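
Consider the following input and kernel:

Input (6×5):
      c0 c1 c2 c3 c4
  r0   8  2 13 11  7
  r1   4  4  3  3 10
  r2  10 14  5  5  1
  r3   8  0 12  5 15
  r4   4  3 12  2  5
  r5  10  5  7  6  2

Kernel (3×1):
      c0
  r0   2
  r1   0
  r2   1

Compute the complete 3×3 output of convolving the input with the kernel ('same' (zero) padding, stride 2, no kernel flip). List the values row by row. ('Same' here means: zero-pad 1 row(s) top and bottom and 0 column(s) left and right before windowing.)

Output[0,0]: The receptive field on the zero-padded input at this output position is [0 / 8 / 4]. Elementwise product with the kernel and sum: 0·2 + 4·1.
Output[0,1]: The receptive field on the zero-padded input at this output position is [0 / 13 / 3]. Elementwise product with the kernel and sum: 0·2 + 3·1.

4 3 10
16 18 35
26 31 32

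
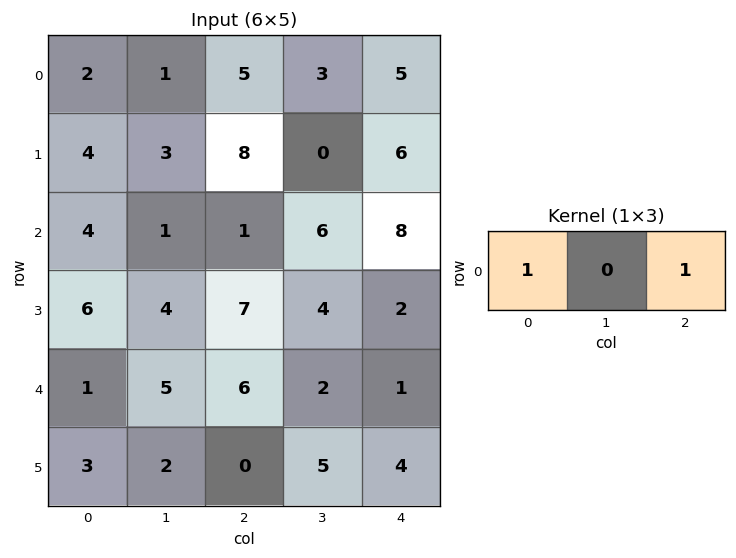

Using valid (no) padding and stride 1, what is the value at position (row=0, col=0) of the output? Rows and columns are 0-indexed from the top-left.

7

The receptive field on the input at this output position is [2 1 5]. Elementwise product with the kernel and sum: 2·1 + 5·1.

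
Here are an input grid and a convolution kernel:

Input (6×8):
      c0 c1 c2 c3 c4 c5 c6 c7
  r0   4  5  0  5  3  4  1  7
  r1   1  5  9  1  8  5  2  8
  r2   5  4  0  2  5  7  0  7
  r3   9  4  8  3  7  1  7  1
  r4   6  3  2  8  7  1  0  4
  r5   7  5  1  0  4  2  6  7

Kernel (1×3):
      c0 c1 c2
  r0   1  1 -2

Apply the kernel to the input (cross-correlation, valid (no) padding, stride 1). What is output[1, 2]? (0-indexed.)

The receptive field on the input at this output position is [9 1 8]. Elementwise product with the kernel and sum: 9·1 + 1·1 + 8·-2.

-6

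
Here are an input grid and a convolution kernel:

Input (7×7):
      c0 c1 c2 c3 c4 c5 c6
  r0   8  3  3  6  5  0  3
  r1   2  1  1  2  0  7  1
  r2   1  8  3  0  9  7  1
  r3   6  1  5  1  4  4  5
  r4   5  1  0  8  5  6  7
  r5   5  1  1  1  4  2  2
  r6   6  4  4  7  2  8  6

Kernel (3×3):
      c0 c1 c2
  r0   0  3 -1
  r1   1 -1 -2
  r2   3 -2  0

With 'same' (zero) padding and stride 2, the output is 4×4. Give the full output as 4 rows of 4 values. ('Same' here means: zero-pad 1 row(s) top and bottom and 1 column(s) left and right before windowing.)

Output[0,0]: The receptive field on the zero-padded input at this output position is [0 0 0 / 0 8 3 / 0 2 1]. Elementwise product with the kernel and sum: 0·3 + 0·-1 + 0·1 + 8·-1 + 3·-2 + 0·3 + 2·-2.
Output[0,1]: The receptive field on the zero-padded input at this output position is [0 0 0 / 3 3 6 / 1 1 2]. Elementwise product with the kernel and sum: 0·3 + 0·-1 + 3·1 + 3·-1 + 6·-2 + 1·3 + 1·-2.

-18 -11 7 16
-24 -1 -35 11
0 0 -6 16
0 -12 -1 8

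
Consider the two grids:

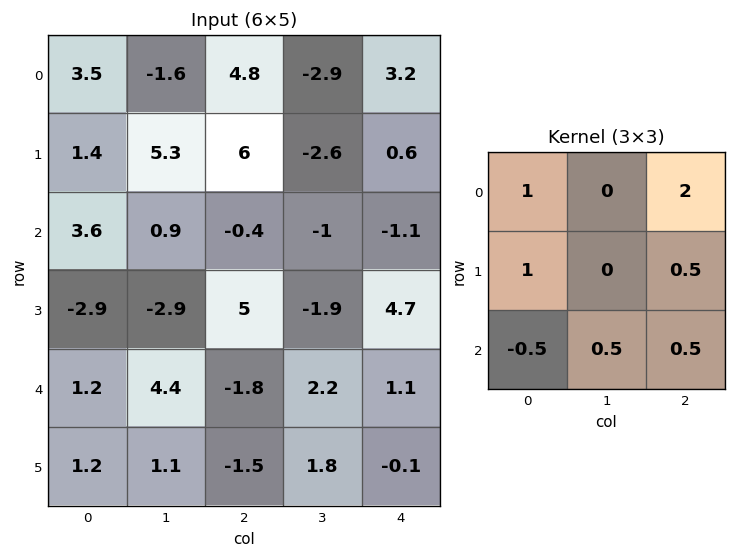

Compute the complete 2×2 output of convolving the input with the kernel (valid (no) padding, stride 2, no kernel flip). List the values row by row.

Output[0,0]: The receptive field on the input at this output position is [3.5 -1.6 4.8 / 1.4 5.3 6 / 3.6 0.9 -0.4]. Elementwise product with the kernel and sum: 3.5·1 + 4.8·2 + 1.4·1 + 6·0.5 + 3.6·-0.5 + 0.9·0.5 + -0.4·0.5.

15.95 16.65
3.1 7.3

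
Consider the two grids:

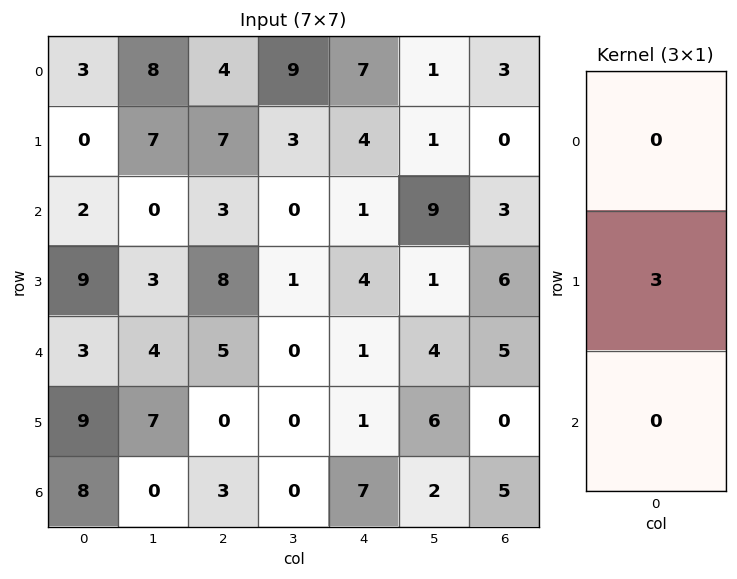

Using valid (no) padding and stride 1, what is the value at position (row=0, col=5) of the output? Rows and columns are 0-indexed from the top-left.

The receptive field on the input at this output position is [1 / 1 / 9]. Elementwise product with the kernel and sum: 1·3.

3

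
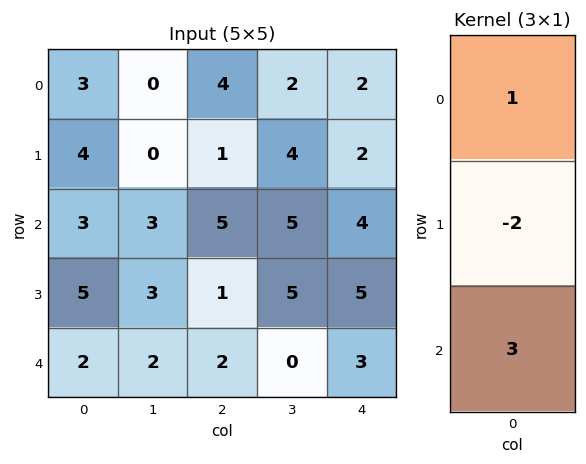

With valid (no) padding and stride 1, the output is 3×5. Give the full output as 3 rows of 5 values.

Output[0,0]: The receptive field on the input at this output position is [3 / 4 / 3]. Elementwise product with the kernel and sum: 3·1 + 4·-2 + 3·3.

4 9 17 9 10
13 3 -6 9 9
-1 3 9 -5 3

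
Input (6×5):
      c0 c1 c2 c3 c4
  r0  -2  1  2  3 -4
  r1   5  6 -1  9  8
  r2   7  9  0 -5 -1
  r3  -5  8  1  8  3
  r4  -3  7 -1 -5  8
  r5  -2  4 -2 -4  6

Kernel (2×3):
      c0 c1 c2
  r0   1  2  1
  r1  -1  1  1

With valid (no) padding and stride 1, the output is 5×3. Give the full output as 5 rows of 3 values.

2 10 22
18 -1 19
39 5 -1
21 5 24
14 -10 1

Output[0,0]: The receptive field on the input at this output position is [-2 1 2 / 5 6 -1]. Elementwise product with the kernel and sum: -2·1 + 1·2 + 2·1 + 5·-1 + 6·1 + -1·1.
Output[0,1]: The receptive field on the input at this output position is [1 2 3 / 6 -1 9]. Elementwise product with the kernel and sum: 1·1 + 2·2 + 3·1 + 6·-1 + -1·1 + 9·1.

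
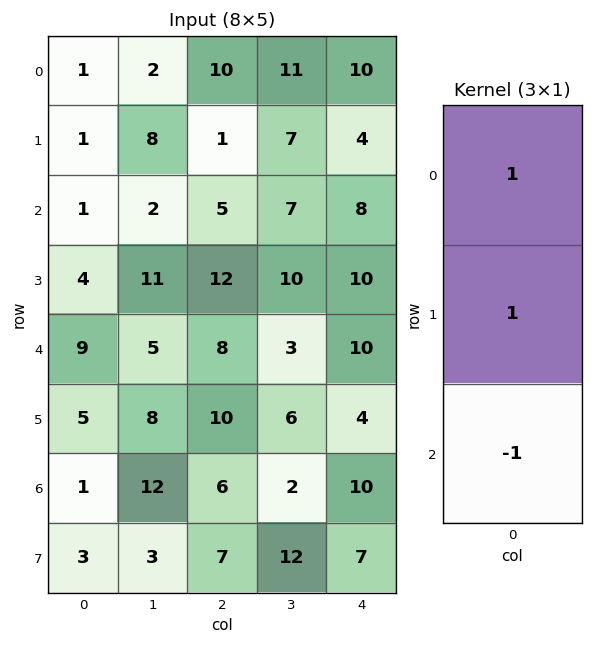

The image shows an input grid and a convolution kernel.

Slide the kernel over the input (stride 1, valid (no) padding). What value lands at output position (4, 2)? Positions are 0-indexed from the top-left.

The receptive field on the input at this output position is [8 / 10 / 6]. Elementwise product with the kernel and sum: 8·1 + 10·1 + 6·-1.

12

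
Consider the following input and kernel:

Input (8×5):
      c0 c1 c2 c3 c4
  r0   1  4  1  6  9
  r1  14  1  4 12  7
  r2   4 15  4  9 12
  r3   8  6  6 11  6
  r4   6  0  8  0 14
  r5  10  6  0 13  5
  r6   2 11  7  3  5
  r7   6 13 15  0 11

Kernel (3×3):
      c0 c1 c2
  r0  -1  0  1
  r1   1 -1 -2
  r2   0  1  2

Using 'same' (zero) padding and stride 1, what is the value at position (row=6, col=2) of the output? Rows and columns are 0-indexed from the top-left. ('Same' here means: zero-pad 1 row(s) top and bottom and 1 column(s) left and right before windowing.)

The receptive field on the zero-padded input at this output position is [6 0 13 / 11 7 3 / 13 15 0]. Elementwise product with the kernel and sum: 6·-1 + 13·1 + 11·1 + 7·-1 + 3·-2 + 15·1 + 0·2.

20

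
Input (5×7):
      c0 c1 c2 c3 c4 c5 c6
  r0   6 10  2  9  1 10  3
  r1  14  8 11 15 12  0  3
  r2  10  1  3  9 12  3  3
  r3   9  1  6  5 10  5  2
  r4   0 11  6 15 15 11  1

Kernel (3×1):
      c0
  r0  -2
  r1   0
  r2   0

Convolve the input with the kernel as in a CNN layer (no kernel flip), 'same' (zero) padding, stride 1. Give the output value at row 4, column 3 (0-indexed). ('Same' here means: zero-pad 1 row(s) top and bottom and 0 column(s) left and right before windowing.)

-10

The receptive field on the zero-padded input at this output position is [5 / 15 / 0]. Elementwise product with the kernel and sum: 5·-2.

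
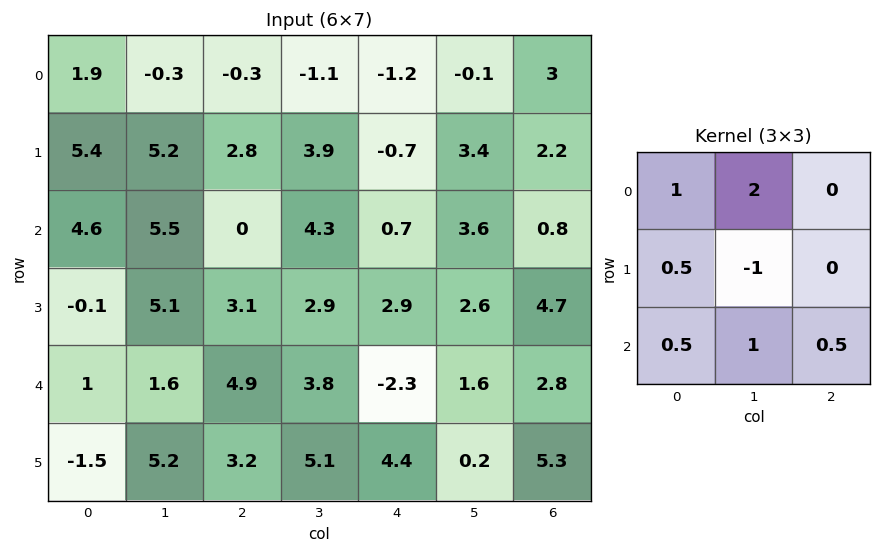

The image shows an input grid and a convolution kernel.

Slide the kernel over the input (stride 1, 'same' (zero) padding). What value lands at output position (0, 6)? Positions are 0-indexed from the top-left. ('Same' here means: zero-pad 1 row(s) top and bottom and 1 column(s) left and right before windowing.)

The receptive field on the zero-padded input at this output position is [0 0 0 / -0.1 3 0 / 3.4 2.2 0]. Elementwise product with the kernel and sum: 0·1 + 0·2 + -0.1·0.5 + 3·-1 + 3.4·0.5 + 2.2·1 + 0·0.5.

0.85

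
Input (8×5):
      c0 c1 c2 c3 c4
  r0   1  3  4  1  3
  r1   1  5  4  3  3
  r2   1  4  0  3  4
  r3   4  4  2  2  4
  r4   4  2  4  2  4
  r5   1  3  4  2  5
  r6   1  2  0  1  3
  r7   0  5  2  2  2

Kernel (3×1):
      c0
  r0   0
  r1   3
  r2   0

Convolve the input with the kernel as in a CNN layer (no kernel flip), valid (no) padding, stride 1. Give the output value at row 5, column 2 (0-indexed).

The receptive field on the input at this output position is [4 / 0 / 2]. Elementwise product with the kernel and sum: 0·3.

0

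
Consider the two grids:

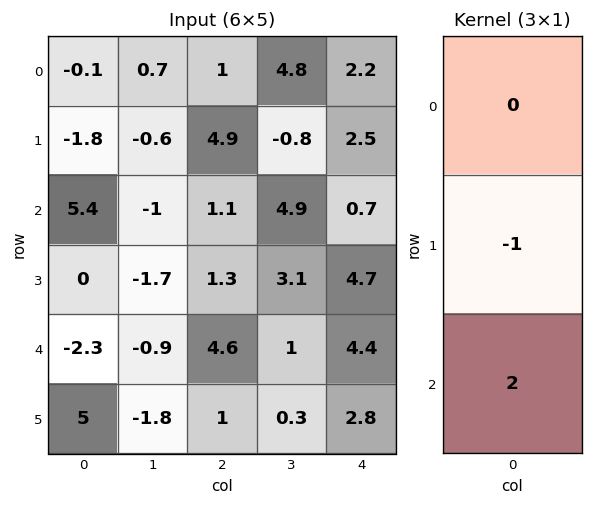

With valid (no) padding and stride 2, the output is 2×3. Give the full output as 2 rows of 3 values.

12.6 -2.7 -1.1
-4.6 7.9 4.1

Output[0,0]: The receptive field on the input at this output position is [-0.1 / -1.8 / 5.4]. Elementwise product with the kernel and sum: -1.8·-1 + 5.4·2.
Output[0,1]: The receptive field on the input at this output position is [1 / 4.9 / 1.1]. Elementwise product with the kernel and sum: 4.9·-1 + 1.1·2.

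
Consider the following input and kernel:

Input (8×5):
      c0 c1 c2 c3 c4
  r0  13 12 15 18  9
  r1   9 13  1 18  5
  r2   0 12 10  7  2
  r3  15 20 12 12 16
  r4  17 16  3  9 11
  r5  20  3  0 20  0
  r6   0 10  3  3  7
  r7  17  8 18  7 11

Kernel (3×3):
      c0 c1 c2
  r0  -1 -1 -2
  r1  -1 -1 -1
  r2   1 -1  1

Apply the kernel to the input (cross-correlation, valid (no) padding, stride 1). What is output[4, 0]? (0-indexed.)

The receptive field on the input at this output position is [17 16 3 / 20 3 0 / 0 10 3]. Elementwise product with the kernel and sum: 17·-1 + 16·-1 + 3·-2 + 20·-1 + 3·-1 + 0·-1 + 0·1 + 10·-1 + 3·1.

-69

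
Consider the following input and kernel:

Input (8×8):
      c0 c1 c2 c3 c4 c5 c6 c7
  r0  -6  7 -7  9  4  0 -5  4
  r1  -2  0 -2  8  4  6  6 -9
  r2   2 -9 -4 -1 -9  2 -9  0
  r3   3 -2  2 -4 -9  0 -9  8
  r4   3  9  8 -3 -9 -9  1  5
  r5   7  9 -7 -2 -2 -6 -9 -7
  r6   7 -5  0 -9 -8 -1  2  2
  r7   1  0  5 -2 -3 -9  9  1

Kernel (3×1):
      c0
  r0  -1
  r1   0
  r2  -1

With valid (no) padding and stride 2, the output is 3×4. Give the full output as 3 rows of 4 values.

Output[0,0]: The receptive field on the input at this output position is [-6 / -2 / 2]. Elementwise product with the kernel and sum: -6·-1 + 2·-1.
Output[0,1]: The receptive field on the input at this output position is [-7 / -2 / -4]. Elementwise product with the kernel and sum: -7·-1 + -4·-1.

4 11 5 14
-5 -4 18 8
-10 -8 17 -3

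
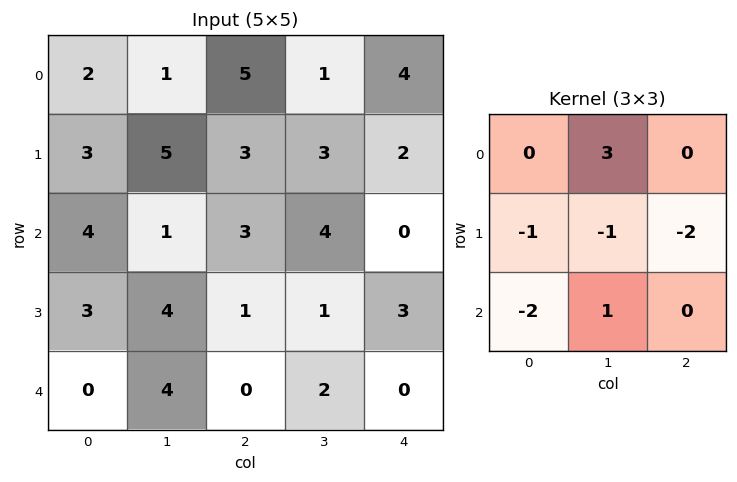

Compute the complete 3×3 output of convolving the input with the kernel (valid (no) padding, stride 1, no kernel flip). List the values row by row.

Output[0,0]: The receptive field on the input at this output position is [2 1 5 / 3 5 3 / 4 1 3]. Elementwise product with the kernel and sum: 1·3 + 3·-1 + 5·-1 + 3·-2 + 4·-2 + 1·1.

-18 2 -9
2 -10 1
-2 -6 6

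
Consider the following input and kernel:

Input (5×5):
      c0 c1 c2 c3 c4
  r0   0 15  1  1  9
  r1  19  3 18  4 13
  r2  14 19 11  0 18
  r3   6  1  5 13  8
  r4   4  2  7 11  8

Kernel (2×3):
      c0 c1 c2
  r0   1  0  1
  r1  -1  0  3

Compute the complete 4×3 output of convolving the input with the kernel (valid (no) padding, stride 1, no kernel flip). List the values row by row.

Output[0,0]: The receptive field on the input at this output position is [0 15 1 / 19 3 18]. Elementwise product with the kernel and sum: 0·1 + 1·1 + 19·-1 + 18·3.

36 25 31
56 -12 74
34 57 48
28 45 30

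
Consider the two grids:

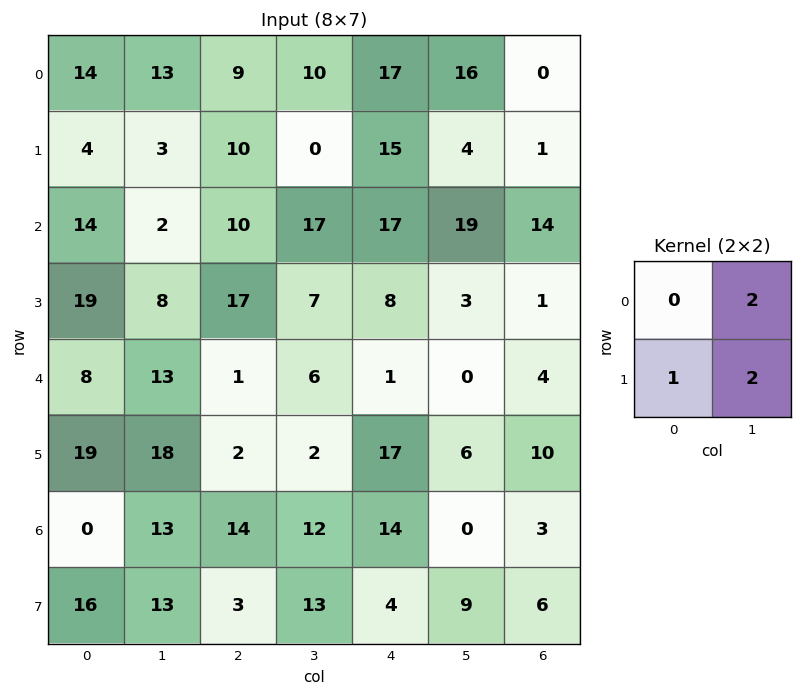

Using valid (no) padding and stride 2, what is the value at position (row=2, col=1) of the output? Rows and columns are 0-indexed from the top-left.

18

The receptive field on the input at this output position is [1 6 / 2 2]. Elementwise product with the kernel and sum: 6·2 + 2·1 + 2·2.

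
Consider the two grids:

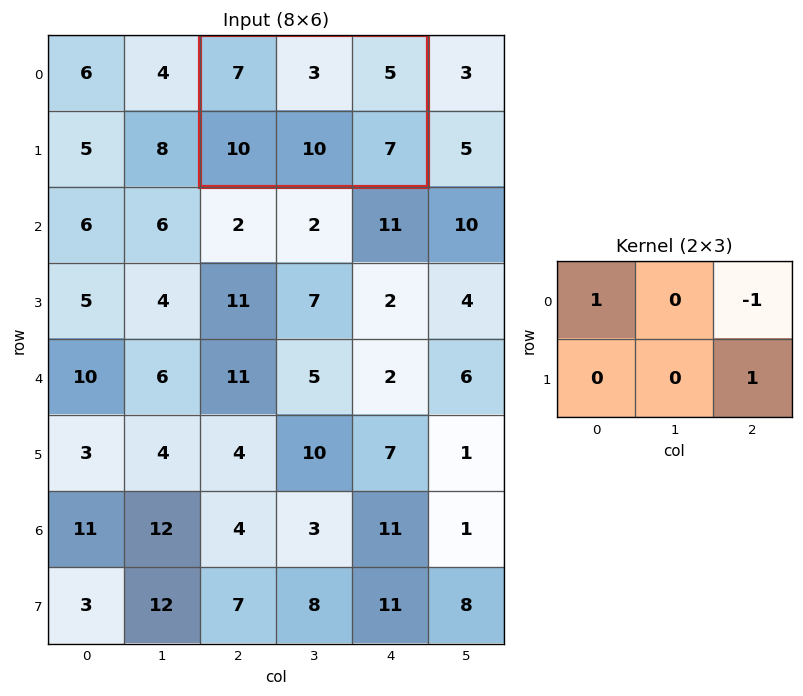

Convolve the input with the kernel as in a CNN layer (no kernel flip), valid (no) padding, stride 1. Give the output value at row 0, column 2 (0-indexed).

9

The receptive field on the input at this output position is [7 3 5 / 10 10 7]. Elementwise product with the kernel and sum: 7·1 + 5·-1 + 7·1.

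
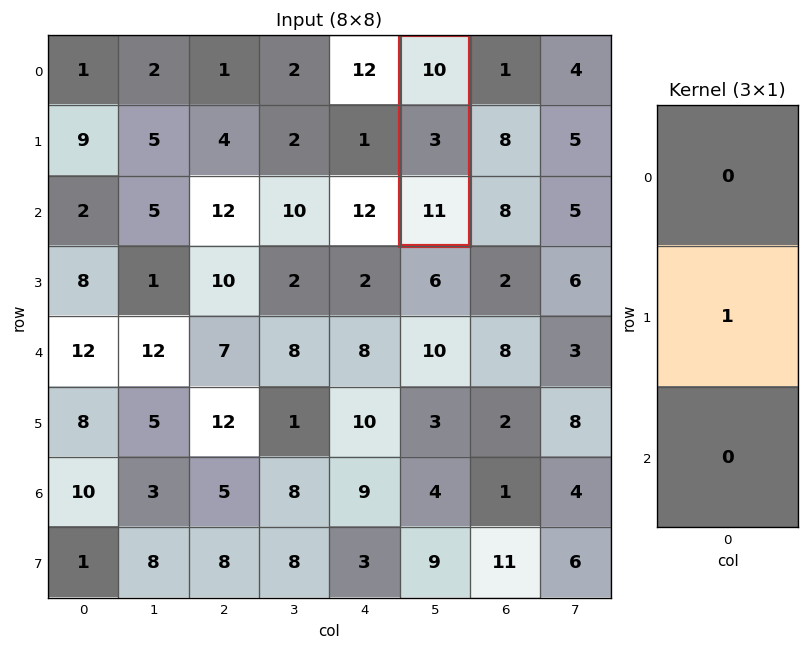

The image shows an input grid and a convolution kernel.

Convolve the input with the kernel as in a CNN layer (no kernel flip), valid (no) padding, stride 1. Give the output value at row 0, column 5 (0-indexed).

The receptive field on the input at this output position is [10 / 3 / 11]. Elementwise product with the kernel and sum: 3·1.

3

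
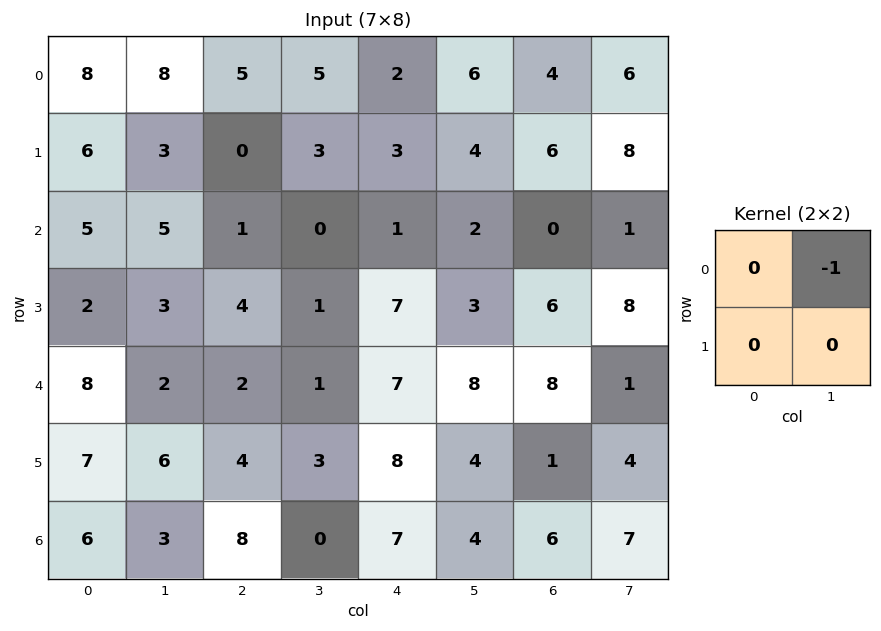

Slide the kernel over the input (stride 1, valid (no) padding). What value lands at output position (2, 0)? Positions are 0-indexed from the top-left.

-5

The receptive field on the input at this output position is [5 5 / 2 3]. Elementwise product with the kernel and sum: 5·-1.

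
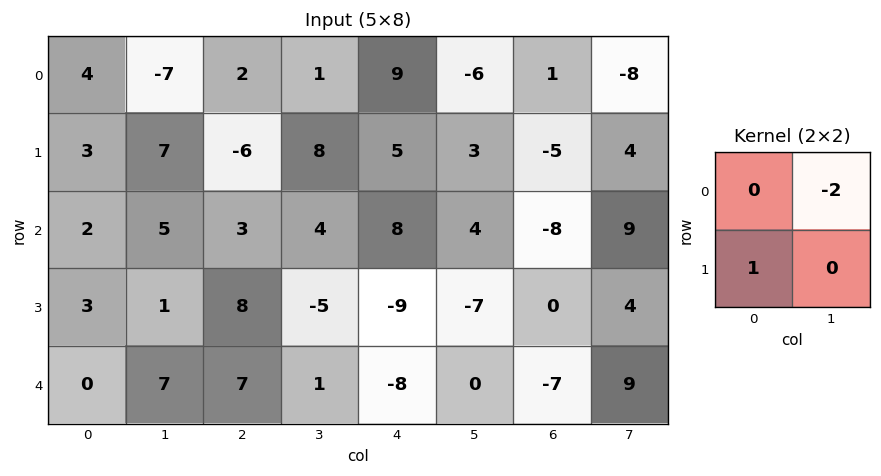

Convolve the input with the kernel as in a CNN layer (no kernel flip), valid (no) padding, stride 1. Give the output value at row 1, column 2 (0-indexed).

-13

The receptive field on the input at this output position is [-6 8 / 3 4]. Elementwise product with the kernel and sum: 8·-2 + 3·1.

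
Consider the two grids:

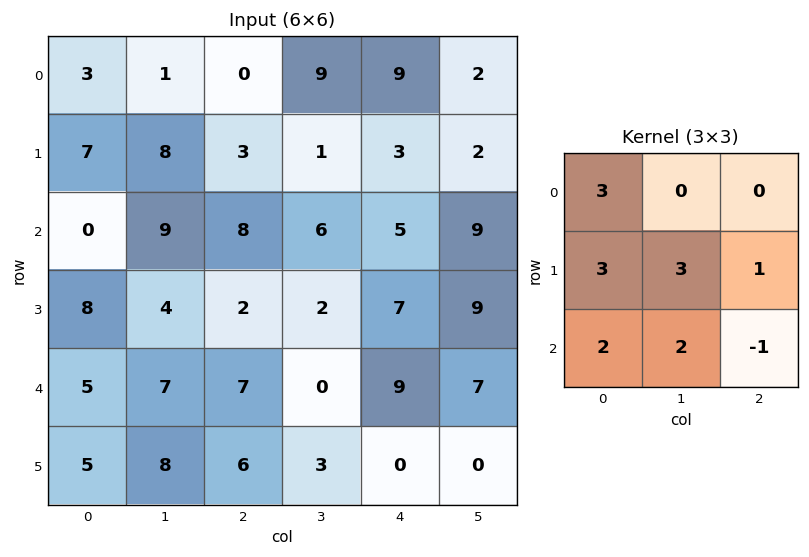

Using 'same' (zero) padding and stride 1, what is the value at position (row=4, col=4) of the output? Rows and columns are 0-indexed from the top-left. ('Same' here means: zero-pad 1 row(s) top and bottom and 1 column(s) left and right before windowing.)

46

The receptive field on the zero-padded input at this output position is [2 7 9 / 0 9 7 / 3 0 0]. Elementwise product with the kernel and sum: 2·3 + 0·3 + 9·3 + 7·1 + 3·2 + 0·2 + 0·-1.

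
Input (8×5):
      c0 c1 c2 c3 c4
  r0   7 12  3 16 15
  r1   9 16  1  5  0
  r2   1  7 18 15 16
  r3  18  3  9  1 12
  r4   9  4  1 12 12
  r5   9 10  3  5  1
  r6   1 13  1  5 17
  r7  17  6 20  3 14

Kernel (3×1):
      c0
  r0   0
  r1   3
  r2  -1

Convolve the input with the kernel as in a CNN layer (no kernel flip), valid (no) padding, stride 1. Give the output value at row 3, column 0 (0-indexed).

The receptive field on the input at this output position is [18 / 9 / 9]. Elementwise product with the kernel and sum: 9·3 + 9·-1.

18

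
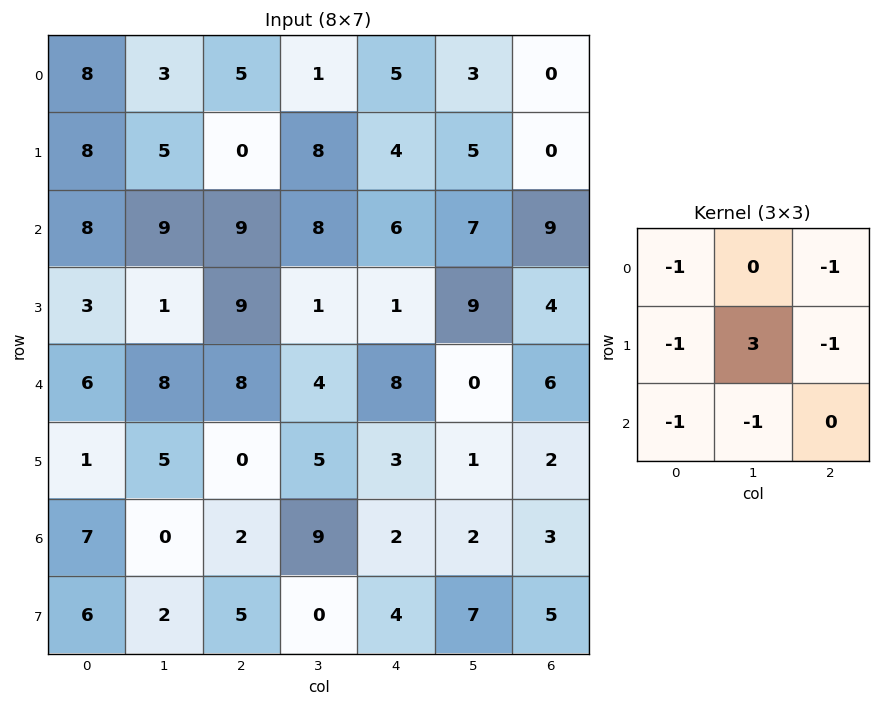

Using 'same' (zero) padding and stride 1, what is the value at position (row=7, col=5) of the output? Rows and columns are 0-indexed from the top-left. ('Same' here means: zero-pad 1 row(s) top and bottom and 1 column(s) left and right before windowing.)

7

The receptive field on the zero-padded input at this output position is [2 2 3 / 4 7 5 / 0 0 0]. Elementwise product with the kernel and sum: 2·-1 + 3·-1 + 4·-1 + 7·3 + 5·-1 + 0·-1 + 0·-1.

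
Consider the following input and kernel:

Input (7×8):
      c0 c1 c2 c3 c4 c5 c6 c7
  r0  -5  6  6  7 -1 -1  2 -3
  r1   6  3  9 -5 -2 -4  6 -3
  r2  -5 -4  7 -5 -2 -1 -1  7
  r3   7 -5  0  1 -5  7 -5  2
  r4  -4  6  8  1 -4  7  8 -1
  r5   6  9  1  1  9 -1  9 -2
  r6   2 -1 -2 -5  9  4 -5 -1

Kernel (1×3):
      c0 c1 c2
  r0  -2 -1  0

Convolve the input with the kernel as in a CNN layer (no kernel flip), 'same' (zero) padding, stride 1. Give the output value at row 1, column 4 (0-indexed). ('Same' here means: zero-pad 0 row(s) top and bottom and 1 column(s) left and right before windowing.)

12

The receptive field on the zero-padded input at this output position is [-5 -2 -4]. Elementwise product with the kernel and sum: -5·-2 + -2·-1.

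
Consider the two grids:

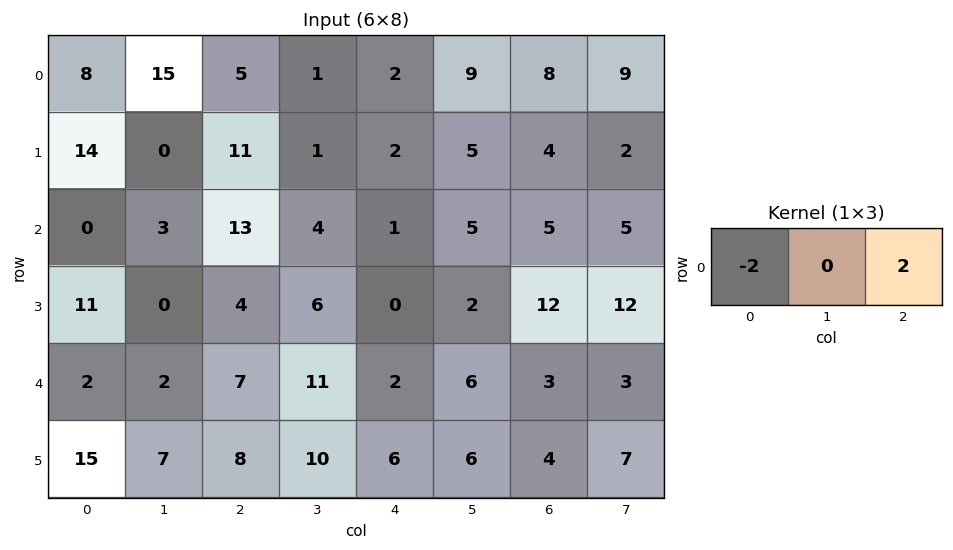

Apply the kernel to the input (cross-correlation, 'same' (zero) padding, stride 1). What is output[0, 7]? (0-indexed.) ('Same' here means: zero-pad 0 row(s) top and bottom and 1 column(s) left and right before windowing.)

The receptive field on the zero-padded input at this output position is [8 9 0]. Elementwise product with the kernel and sum: 8·-2 + 0·2.

-16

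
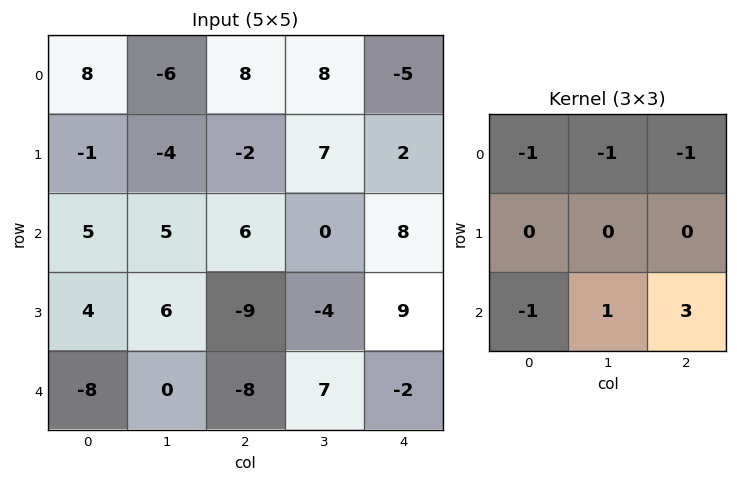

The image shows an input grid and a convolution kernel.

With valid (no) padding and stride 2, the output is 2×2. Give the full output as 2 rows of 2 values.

Output[0,0]: The receptive field on the input at this output position is [8 -6 8 / -1 -4 -2 / 5 5 6]. Elementwise product with the kernel and sum: 8·-1 + -6·-1 + 8·-1 + 5·-1 + 5·1 + 6·3.
Output[0,1]: The receptive field on the input at this output position is [8 8 -5 / -2 7 2 / 6 0 8]. Elementwise product with the kernel and sum: 8·-1 + 8·-1 + -5·-1 + 6·-1 + 0·1 + 8·3.

8 7
-32 -5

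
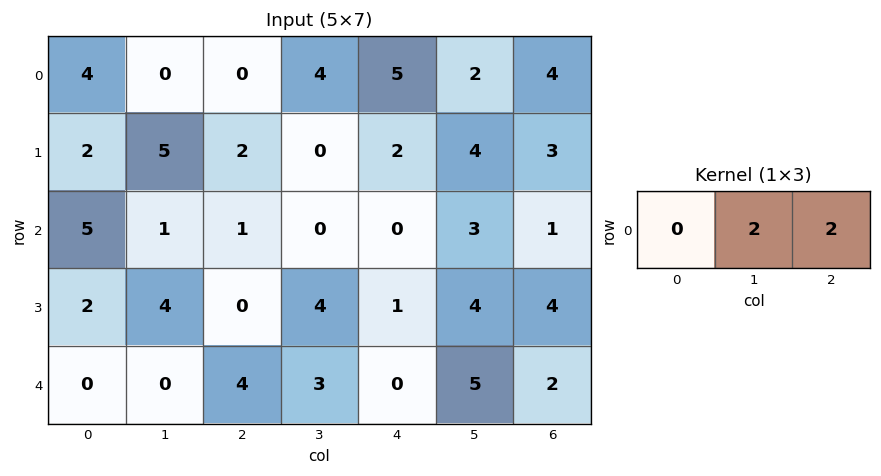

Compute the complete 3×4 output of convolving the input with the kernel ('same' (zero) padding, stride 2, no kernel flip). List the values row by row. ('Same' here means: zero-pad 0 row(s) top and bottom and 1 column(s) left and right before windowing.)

Output[0,0]: The receptive field on the zero-padded input at this output position is [0 4 0]. Elementwise product with the kernel and sum: 4·2 + 0·2.
Output[0,1]: The receptive field on the zero-padded input at this output position is [0 0 4]. Elementwise product with the kernel and sum: 0·2 + 4·2.

8 8 14 8
12 2 6 2
0 14 10 4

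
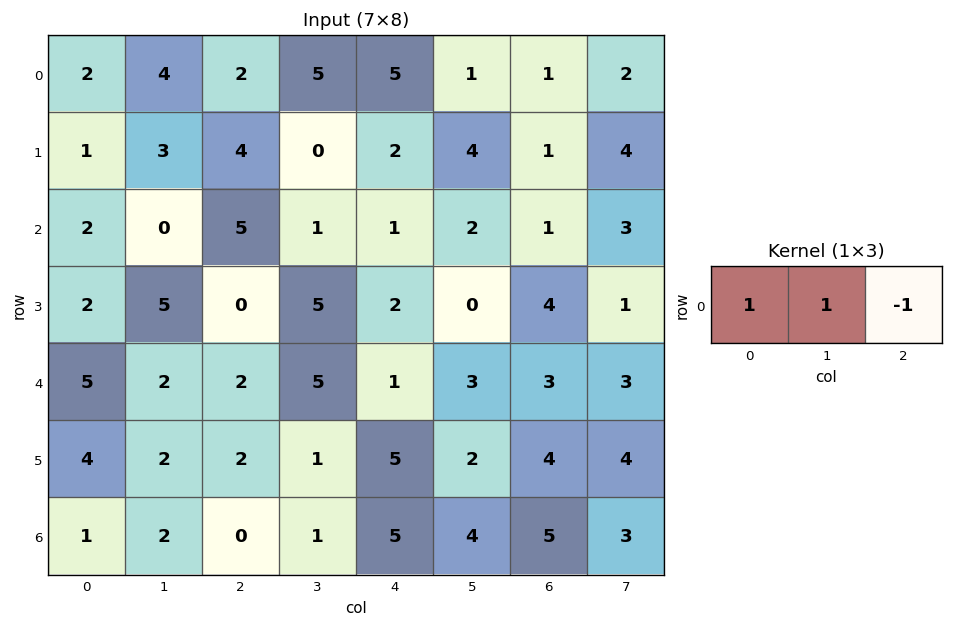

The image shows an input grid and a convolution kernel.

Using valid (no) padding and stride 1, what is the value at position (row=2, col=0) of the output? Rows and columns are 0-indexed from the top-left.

-3

The receptive field on the input at this output position is [2 0 5]. Elementwise product with the kernel and sum: 2·1 + 0·1 + 5·-1.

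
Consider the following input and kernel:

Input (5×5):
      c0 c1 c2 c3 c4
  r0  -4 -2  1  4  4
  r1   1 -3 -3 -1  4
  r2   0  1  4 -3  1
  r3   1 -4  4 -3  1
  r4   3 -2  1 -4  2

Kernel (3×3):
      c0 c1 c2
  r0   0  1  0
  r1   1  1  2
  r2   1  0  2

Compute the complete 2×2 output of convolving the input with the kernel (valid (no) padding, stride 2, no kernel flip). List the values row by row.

Output[0,0]: The receptive field on the input at this output position is [-4 -2 1 / 1 -3 -3 / 0 1 4]. Elementwise product with the kernel and sum: -2·1 + 1·1 + -3·1 + -3·2 + 0·1 + 4·2.

-2 14
11 5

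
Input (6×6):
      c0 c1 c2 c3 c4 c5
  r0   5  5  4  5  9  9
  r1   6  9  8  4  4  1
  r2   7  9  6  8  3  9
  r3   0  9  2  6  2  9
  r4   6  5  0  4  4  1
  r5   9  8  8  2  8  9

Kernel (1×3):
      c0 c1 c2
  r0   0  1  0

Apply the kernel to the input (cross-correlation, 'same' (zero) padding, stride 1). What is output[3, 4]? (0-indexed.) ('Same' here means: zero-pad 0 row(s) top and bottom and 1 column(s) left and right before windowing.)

The receptive field on the zero-padded input at this output position is [6 2 9]. Elementwise product with the kernel and sum: 2·1.

2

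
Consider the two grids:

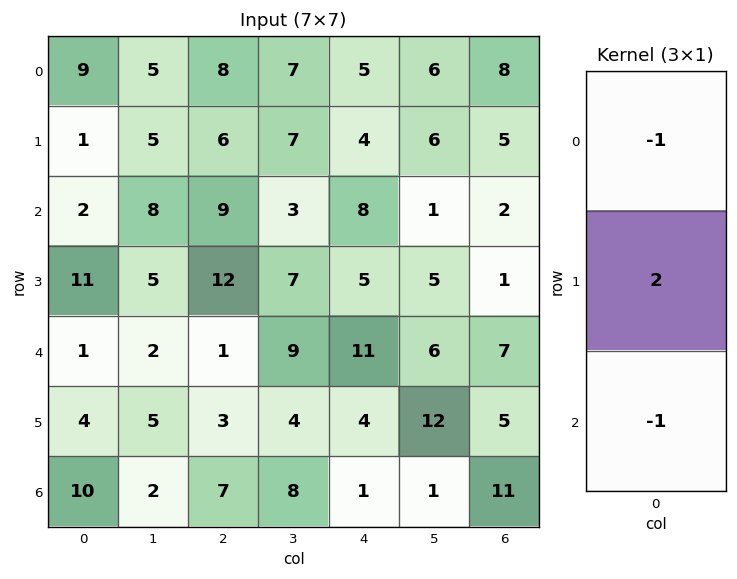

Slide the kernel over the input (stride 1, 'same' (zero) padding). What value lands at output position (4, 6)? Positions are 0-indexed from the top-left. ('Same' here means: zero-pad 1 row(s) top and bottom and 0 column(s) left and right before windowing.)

The receptive field on the zero-padded input at this output position is [1 / 7 / 5]. Elementwise product with the kernel and sum: 1·-1 + 7·2 + 5·-1.

8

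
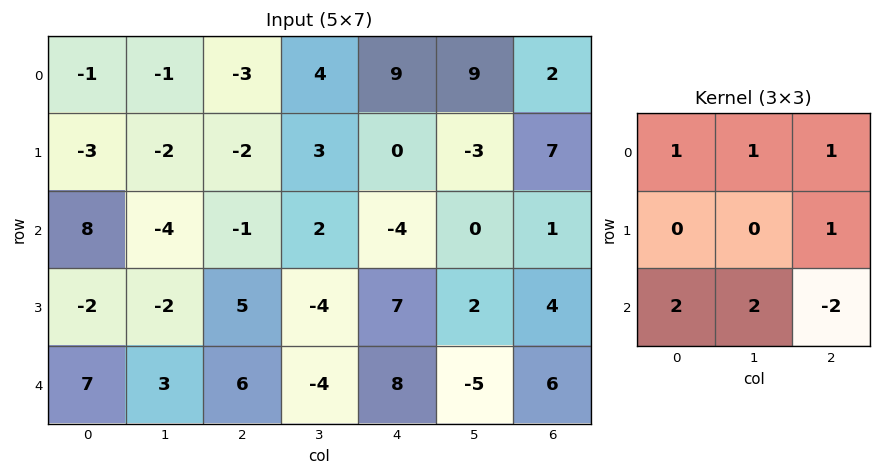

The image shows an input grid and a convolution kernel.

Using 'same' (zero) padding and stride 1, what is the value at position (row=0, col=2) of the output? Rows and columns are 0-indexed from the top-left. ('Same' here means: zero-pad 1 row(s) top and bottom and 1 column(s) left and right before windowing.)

-10

The receptive field on the zero-padded input at this output position is [0 0 0 / -1 -3 4 / -2 -2 3]. Elementwise product with the kernel and sum: 0·1 + 0·1 + 0·1 + 4·1 + -2·2 + -2·2 + 3·-2.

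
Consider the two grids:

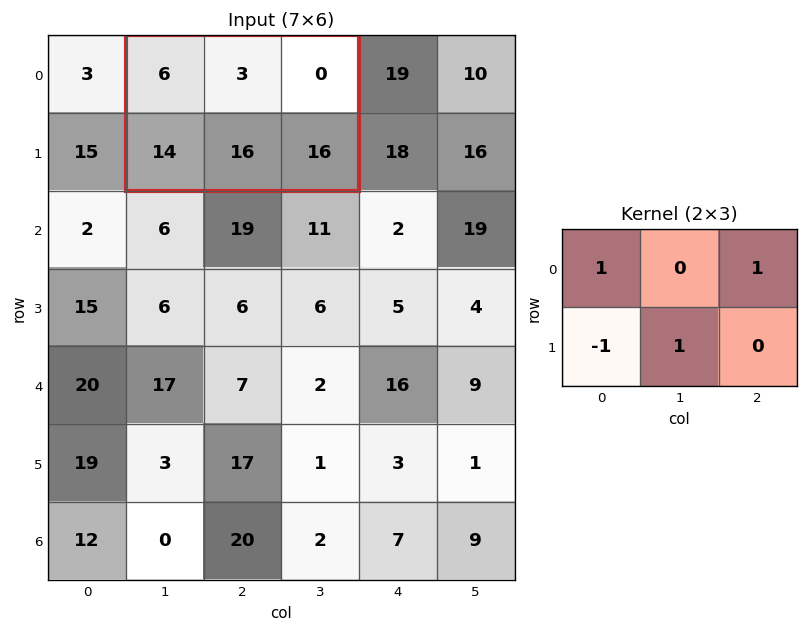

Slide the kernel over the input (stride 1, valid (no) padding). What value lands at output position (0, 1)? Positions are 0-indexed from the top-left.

The receptive field on the input at this output position is [6 3 0 / 14 16 16]. Elementwise product with the kernel and sum: 6·1 + 0·1 + 14·-1 + 16·1.

8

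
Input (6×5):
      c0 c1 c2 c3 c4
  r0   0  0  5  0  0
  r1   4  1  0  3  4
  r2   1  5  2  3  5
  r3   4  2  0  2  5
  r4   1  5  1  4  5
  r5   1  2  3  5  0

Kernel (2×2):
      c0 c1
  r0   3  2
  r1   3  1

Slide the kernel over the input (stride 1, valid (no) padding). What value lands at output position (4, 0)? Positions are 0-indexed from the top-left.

18

The receptive field on the input at this output position is [1 5 / 1 2]. Elementwise product with the kernel and sum: 1·3 + 5·2 + 1·3 + 2·1.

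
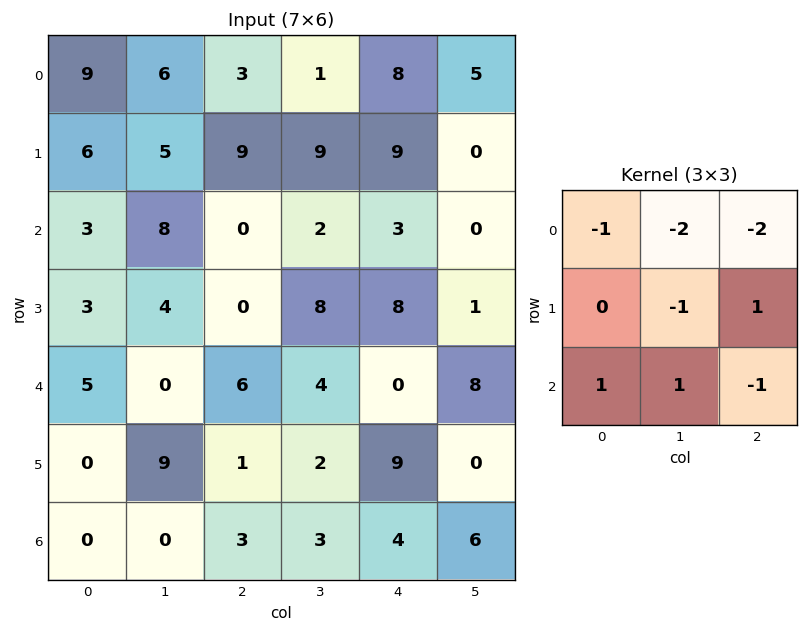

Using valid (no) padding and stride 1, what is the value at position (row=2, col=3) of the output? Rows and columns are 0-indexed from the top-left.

-19

The receptive field on the input at this output position is [2 3 0 / 8 8 1 / 4 0 8]. Elementwise product with the kernel and sum: 2·-1 + 3·-2 + 0·-2 + 8·-1 + 1·1 + 4·1 + 0·1 + 8·-1.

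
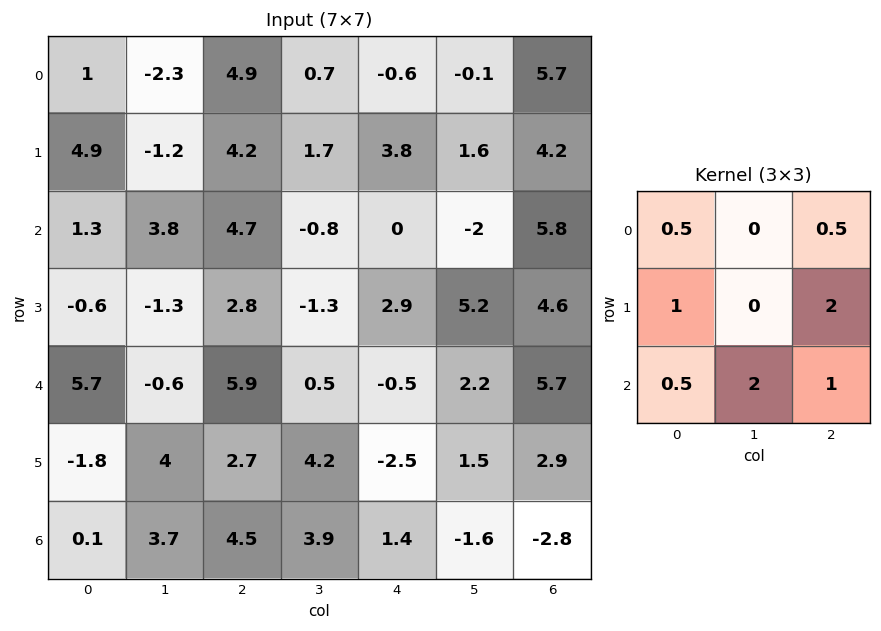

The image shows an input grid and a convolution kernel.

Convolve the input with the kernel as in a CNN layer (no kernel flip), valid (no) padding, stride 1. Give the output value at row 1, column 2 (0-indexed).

The receptive field on the input at this output position is [4.2 1.7 3.8 / 4.7 -0.8 0 / 2.8 -1.3 2.9]. Elementwise product with the kernel and sum: 4.2·0.5 + 3.8·0.5 + 4.7·1 + 0·2 + 2.8·0.5 + -1.3·2 + 2.9·1.

10.4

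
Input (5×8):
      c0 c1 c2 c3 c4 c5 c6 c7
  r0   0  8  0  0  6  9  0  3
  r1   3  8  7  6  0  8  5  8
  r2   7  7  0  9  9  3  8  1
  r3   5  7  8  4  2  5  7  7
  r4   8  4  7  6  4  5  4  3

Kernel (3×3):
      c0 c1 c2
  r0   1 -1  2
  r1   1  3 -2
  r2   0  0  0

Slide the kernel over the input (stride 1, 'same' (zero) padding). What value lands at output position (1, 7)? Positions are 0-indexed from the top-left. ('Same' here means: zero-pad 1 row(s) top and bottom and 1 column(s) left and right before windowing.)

26

The receptive field on the zero-padded input at this output position is [0 3 0 / 5 8 0 / 8 1 0]. Elementwise product with the kernel and sum: 0·1 + 3·-1 + 0·2 + 5·1 + 8·3 + 0·-2.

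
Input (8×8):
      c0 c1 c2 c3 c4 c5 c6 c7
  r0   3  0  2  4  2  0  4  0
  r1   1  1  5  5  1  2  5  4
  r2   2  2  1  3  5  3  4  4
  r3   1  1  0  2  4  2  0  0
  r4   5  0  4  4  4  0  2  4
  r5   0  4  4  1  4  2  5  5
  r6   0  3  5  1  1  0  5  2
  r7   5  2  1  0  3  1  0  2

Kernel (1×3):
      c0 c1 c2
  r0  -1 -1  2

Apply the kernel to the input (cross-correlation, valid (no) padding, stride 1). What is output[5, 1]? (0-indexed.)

-6

The receptive field on the input at this output position is [4 4 1]. Elementwise product with the kernel and sum: 4·-1 + 4·-1 + 1·2.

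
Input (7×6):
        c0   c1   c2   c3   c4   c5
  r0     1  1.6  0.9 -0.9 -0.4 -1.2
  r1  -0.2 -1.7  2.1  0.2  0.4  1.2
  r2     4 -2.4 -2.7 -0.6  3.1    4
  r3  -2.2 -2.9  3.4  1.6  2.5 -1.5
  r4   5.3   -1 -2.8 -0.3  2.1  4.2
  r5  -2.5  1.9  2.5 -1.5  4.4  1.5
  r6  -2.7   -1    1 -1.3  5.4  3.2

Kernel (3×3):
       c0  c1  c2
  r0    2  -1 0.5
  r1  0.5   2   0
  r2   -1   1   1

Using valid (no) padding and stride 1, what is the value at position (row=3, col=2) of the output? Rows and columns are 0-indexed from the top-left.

4.85

The receptive field on the input at this output position is [3.4 1.6 2.5 / -2.8 -0.3 2.1 / 2.5 -1.5 4.4]. Elementwise product with the kernel and sum: 3.4·2 + 1.6·-1 + 2.5·0.5 + -2.8·0.5 + -0.3·2 + 2.5·-1 + -1.5·1 + 4.4·1.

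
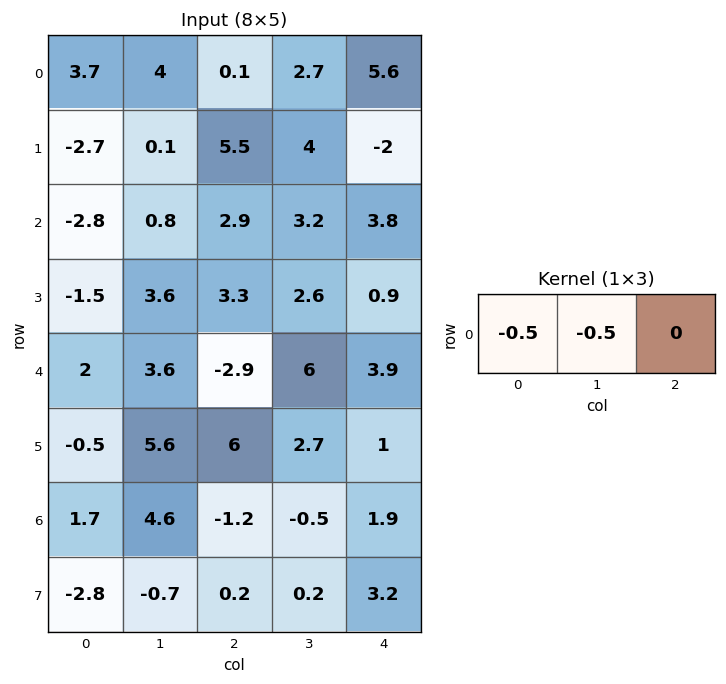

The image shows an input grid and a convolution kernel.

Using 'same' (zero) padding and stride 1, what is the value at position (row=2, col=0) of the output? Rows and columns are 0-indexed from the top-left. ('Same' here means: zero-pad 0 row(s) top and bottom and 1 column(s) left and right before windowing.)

The receptive field on the zero-padded input at this output position is [0 -2.8 0.8]. Elementwise product with the kernel and sum: 0·-0.5 + -2.8·-0.5.

1.4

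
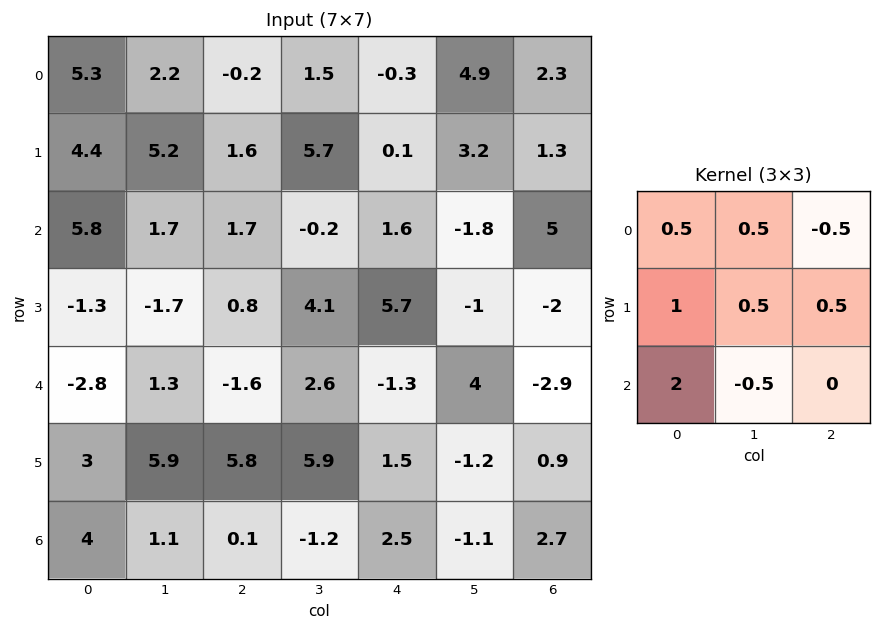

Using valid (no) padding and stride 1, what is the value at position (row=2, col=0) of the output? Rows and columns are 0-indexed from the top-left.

-5.1

The receptive field on the input at this output position is [5.8 1.7 1.7 / -1.3 -1.7 0.8 / -2.8 1.3 -1.6]. Elementwise product with the kernel and sum: 5.8·0.5 + 1.7·0.5 + 1.7·-0.5 + -1.3·1 + -1.7·0.5 + 0.8·0.5 + -2.8·2 + 1.3·-0.5.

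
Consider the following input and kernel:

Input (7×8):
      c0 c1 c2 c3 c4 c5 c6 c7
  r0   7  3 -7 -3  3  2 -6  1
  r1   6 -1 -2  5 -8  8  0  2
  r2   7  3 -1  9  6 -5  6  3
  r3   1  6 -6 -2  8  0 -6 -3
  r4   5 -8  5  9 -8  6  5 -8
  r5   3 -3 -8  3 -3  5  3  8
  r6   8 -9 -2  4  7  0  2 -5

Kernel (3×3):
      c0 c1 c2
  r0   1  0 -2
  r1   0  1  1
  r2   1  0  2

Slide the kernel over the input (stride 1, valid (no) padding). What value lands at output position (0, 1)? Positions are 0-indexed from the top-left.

33

The receptive field on the input at this output position is [3 -7 -3 / -1 -2 5 / 3 -1 9]. Elementwise product with the kernel and sum: 3·1 + -3·-2 + -2·1 + 5·1 + 3·1 + 9·2.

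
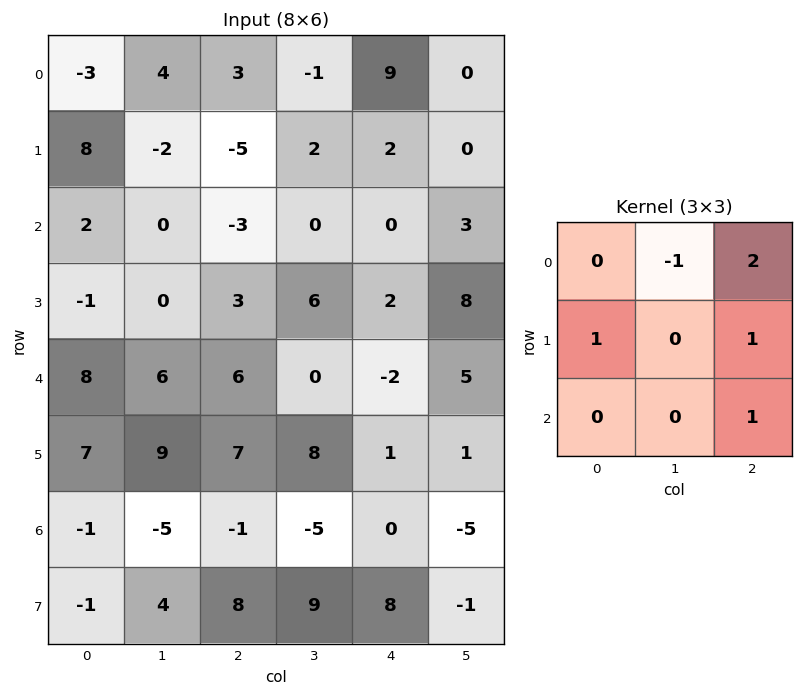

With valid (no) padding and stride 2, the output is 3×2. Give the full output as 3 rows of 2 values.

Output[0,0]: The receptive field on the input at this output position is [-3 4 3 / 8 -2 -5 / 2 0 -3]. Elementwise product with the kernel and sum: 4·-1 + 3·2 + 8·1 + -5·1 + -3·1.
Output[0,1]: The receptive field on the input at this output position is [3 -1 9 / -5 2 2 / -3 0 0]. Elementwise product with the kernel and sum: -1·-1 + 9·2 + -5·1 + 2·1 + 0·1.

2 16
2 3
19 4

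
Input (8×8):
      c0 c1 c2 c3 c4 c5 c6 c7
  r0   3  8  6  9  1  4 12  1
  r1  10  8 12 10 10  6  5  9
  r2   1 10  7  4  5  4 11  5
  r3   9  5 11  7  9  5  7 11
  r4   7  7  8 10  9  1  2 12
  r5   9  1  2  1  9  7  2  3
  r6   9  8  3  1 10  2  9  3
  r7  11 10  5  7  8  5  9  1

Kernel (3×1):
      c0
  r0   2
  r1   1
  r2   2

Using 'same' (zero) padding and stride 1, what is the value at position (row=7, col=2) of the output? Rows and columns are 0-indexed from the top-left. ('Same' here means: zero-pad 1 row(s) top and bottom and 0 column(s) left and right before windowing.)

11

The receptive field on the zero-padded input at this output position is [3 / 5 / 0]. Elementwise product with the kernel and sum: 3·2 + 5·1 + 0·2.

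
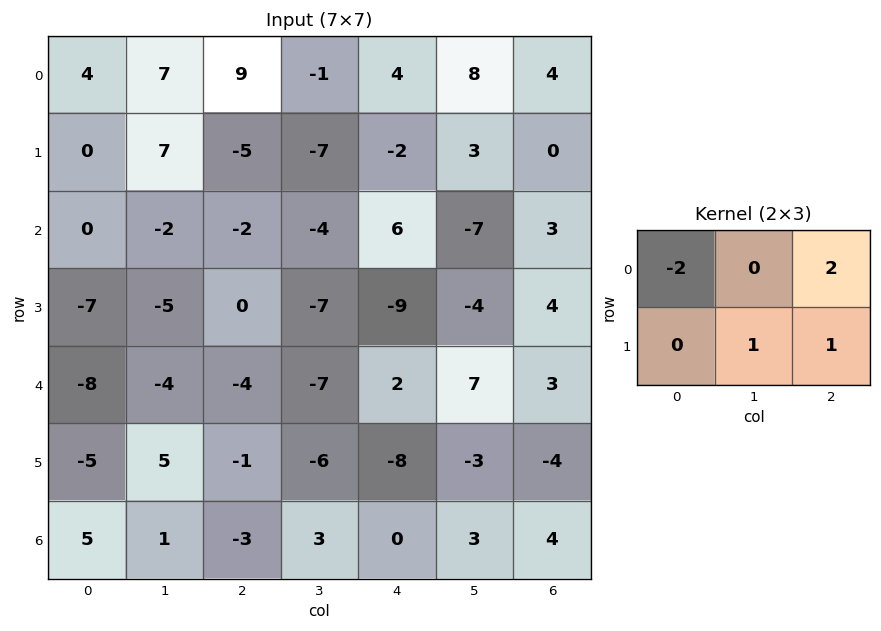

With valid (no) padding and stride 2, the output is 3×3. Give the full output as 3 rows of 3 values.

Output[0,0]: The receptive field on the input at this output position is [4 7 9 / 0 7 -5]. Elementwise product with the kernel and sum: 4·-2 + 9·2 + 7·1 + -5·1.

12 -19 3
-9 0 -6
12 -2 -5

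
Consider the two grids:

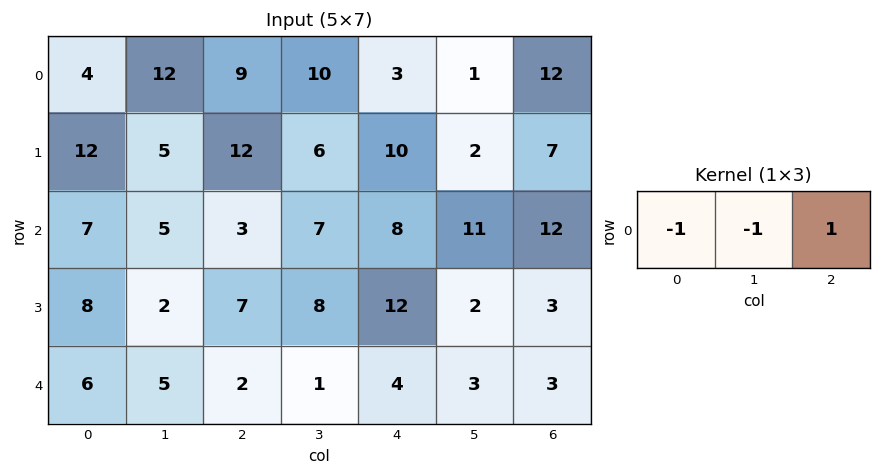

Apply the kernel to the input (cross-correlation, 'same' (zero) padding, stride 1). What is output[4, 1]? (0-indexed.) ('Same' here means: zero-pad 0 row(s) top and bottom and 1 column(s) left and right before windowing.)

The receptive field on the zero-padded input at this output position is [6 5 2]. Elementwise product with the kernel and sum: 6·-1 + 5·-1 + 2·1.

-9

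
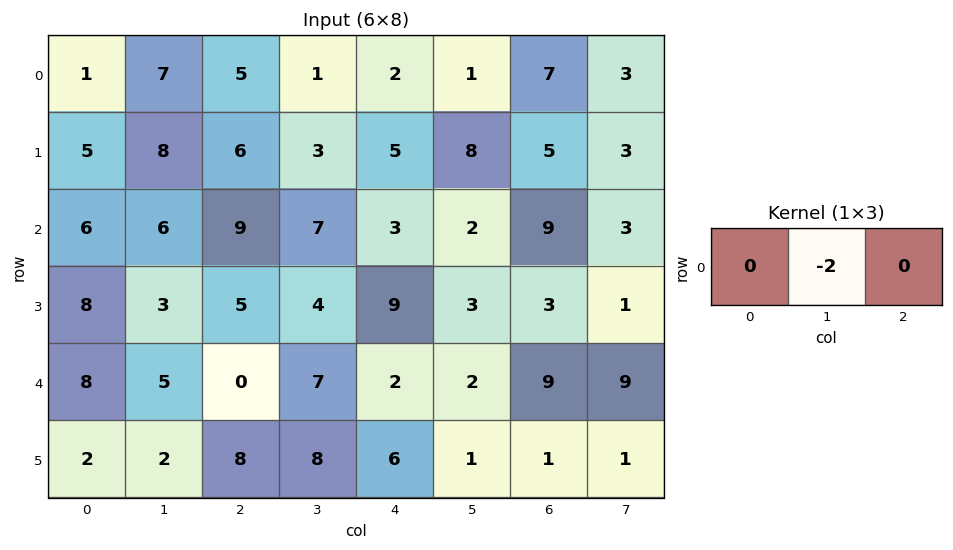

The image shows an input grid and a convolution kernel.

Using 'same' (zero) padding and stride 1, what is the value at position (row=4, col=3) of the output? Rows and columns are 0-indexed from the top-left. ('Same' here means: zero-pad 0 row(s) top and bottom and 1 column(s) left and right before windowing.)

-14

The receptive field on the zero-padded input at this output position is [0 7 2]. Elementwise product with the kernel and sum: 7·-2.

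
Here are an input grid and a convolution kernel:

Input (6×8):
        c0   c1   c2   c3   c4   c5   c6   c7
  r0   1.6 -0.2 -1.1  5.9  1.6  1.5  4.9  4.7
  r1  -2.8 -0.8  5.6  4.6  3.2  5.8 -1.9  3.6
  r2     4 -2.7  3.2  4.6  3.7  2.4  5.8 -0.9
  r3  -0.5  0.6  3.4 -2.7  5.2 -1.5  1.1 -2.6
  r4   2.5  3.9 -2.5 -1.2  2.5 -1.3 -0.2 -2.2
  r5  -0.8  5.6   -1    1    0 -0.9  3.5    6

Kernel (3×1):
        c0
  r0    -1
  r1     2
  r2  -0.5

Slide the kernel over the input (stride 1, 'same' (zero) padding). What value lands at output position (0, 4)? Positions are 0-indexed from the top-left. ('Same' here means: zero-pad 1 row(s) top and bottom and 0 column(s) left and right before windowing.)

The receptive field on the zero-padded input at this output position is [0 / 1.6 / 3.2]. Elementwise product with the kernel and sum: 0·-1 + 1.6·2 + 3.2·-0.5.

1.6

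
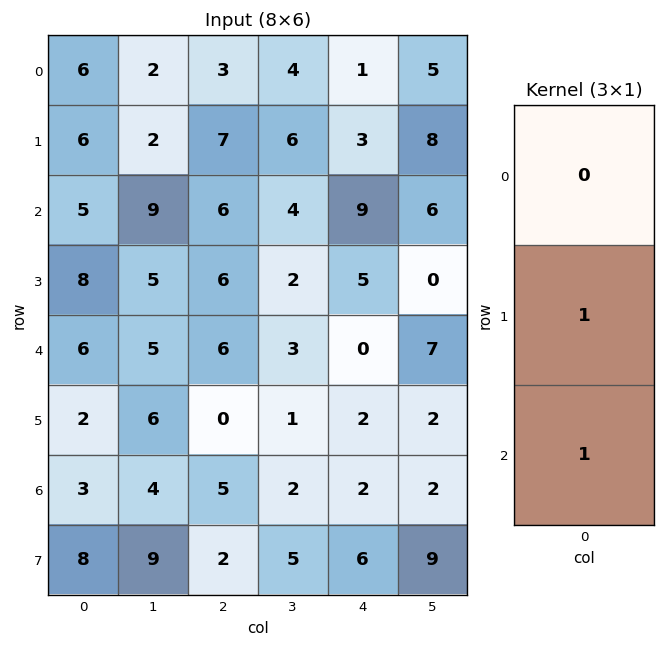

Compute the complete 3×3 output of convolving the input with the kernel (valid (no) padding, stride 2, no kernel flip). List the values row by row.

Output[0,0]: The receptive field on the input at this output position is [6 / 6 / 5]. Elementwise product with the kernel and sum: 6·1 + 5·1.
Output[0,1]: The receptive field on the input at this output position is [3 / 7 / 6]. Elementwise product with the kernel and sum: 7·1 + 6·1.

11 13 12
14 12 5
5 5 4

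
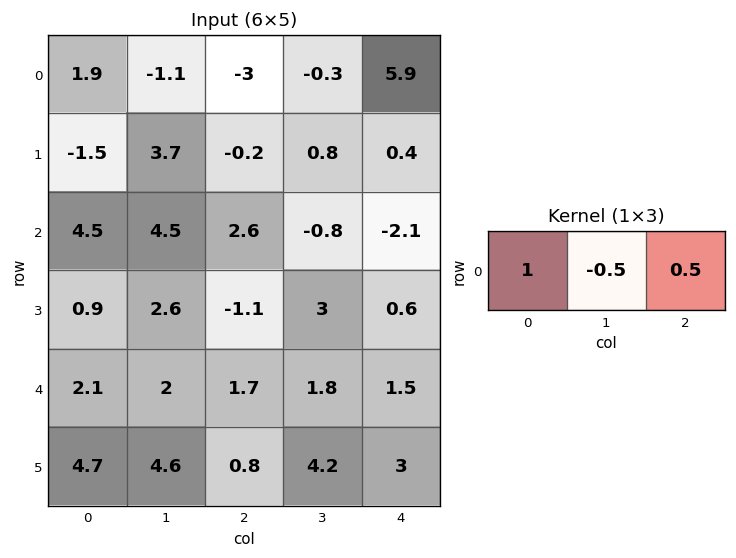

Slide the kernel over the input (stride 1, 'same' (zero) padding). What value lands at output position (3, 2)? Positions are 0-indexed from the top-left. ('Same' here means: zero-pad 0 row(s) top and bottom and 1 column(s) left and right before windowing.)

4.65

The receptive field on the zero-padded input at this output position is [2.6 -1.1 3]. Elementwise product with the kernel and sum: 2.6·1 + -1.1·-0.5 + 3·0.5.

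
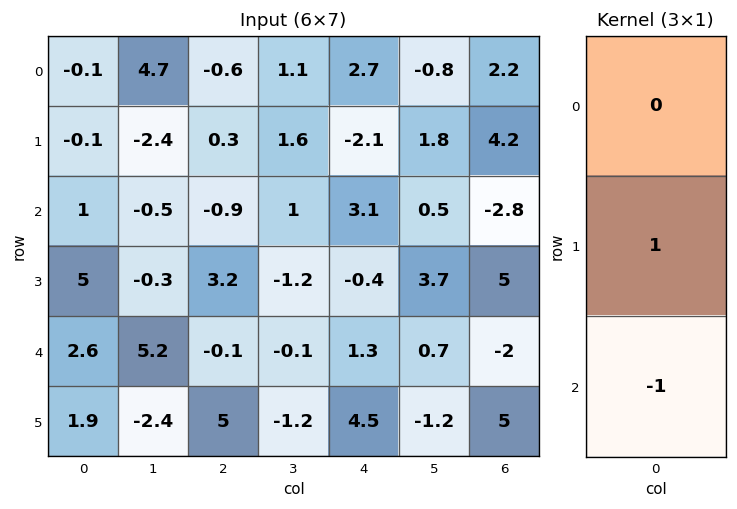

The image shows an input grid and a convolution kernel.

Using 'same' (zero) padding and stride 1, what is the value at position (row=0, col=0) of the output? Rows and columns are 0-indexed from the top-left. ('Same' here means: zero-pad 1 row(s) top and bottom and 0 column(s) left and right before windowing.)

The receptive field on the zero-padded input at this output position is [0 / -0.1 / -0.1]. Elementwise product with the kernel and sum: -0.1·1 + -0.1·-1.

0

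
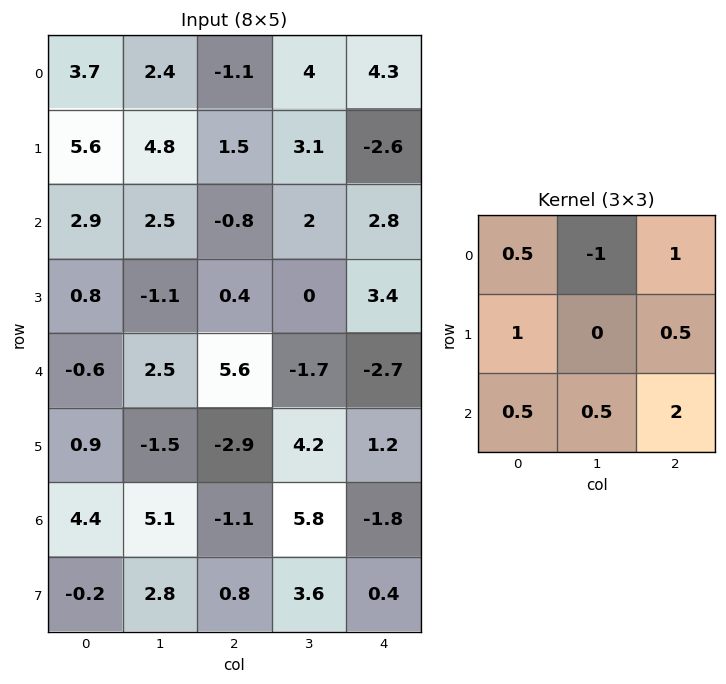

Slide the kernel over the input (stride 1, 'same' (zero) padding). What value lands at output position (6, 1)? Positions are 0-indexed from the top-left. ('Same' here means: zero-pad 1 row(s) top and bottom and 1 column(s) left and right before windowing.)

5.8

The receptive field on the zero-padded input at this output position is [0.9 -1.5 -2.9 / 4.4 5.1 -1.1 / -0.2 2.8 0.8]. Elementwise product with the kernel and sum: 0.9·0.5 + -1.5·-1 + -2.9·1 + 4.4·1 + -1.1·0.5 + -0.2·0.5 + 2.8·0.5 + 0.8·2.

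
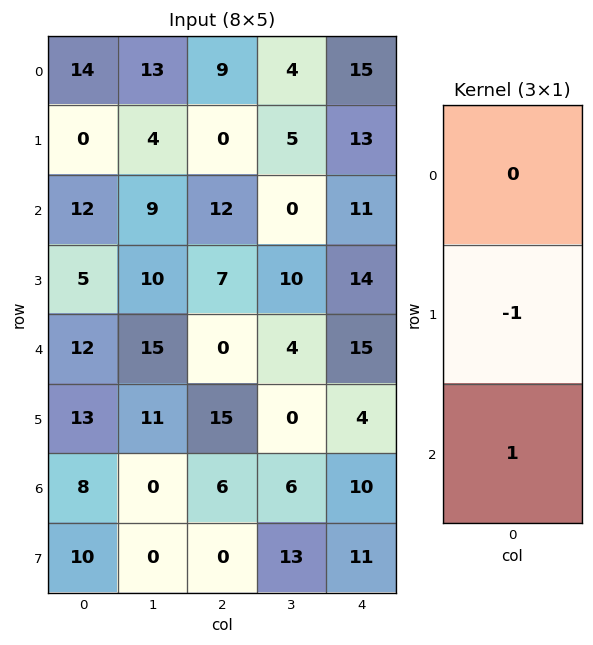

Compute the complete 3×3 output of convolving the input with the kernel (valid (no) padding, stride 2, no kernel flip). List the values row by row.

12 12 -2
7 -7 1
-5 -9 6

Output[0,0]: The receptive field on the input at this output position is [14 / 0 / 12]. Elementwise product with the kernel and sum: 0·-1 + 12·1.
Output[0,1]: The receptive field on the input at this output position is [9 / 0 / 12]. Elementwise product with the kernel and sum: 0·-1 + 12·1.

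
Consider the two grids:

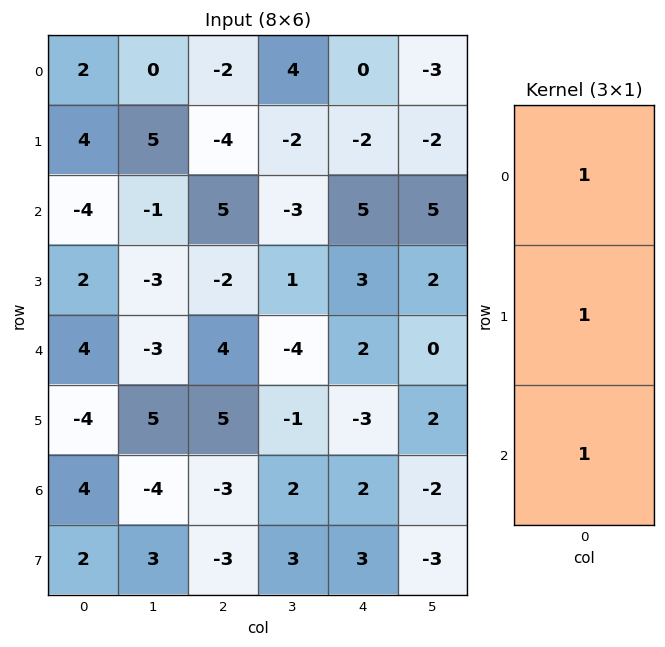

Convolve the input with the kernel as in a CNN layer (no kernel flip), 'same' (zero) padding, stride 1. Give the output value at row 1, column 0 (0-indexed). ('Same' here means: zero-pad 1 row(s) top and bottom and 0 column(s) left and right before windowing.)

The receptive field on the zero-padded input at this output position is [2 / 4 / -4]. Elementwise product with the kernel and sum: 2·1 + 4·1 + -4·1.

2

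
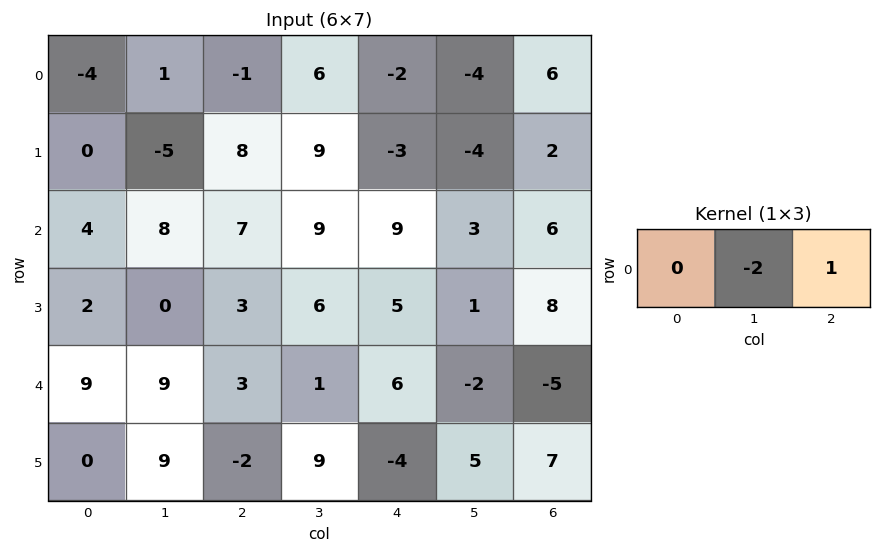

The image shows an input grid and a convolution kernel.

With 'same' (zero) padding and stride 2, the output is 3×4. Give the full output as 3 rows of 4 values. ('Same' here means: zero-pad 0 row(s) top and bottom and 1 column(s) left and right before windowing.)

Output[0,0]: The receptive field on the zero-padded input at this output position is [0 -4 1]. Elementwise product with the kernel and sum: -4·-2 + 1·1.

9 8 0 -12
0 -5 -15 -12
-9 -5 -14 10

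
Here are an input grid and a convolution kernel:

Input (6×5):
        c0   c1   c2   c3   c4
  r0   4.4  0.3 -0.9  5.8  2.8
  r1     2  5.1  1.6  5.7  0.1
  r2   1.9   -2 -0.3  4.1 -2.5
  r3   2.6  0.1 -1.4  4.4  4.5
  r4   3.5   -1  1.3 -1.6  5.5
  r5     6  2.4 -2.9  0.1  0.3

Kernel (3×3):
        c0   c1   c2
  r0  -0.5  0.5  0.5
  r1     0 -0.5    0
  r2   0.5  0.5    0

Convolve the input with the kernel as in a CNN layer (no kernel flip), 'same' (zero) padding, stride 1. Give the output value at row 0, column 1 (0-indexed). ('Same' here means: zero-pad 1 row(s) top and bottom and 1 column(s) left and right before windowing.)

The receptive field on the zero-padded input at this output position is [0 0 0 / 4.4 0.3 -0.9 / 2 5.1 1.6]. Elementwise product with the kernel and sum: 0·-0.5 + 0·0.5 + 0·0.5 + 0.3·-0.5 + 2·0.5 + 5.1·0.5.

3.4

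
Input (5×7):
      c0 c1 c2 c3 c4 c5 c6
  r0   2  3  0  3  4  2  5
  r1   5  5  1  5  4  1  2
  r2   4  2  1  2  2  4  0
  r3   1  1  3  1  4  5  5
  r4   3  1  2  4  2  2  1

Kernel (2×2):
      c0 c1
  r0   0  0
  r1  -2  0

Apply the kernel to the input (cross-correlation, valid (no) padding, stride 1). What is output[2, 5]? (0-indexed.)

The receptive field on the input at this output position is [4 0 / 5 5]. Elementwise product with the kernel and sum: 5·-2.

-10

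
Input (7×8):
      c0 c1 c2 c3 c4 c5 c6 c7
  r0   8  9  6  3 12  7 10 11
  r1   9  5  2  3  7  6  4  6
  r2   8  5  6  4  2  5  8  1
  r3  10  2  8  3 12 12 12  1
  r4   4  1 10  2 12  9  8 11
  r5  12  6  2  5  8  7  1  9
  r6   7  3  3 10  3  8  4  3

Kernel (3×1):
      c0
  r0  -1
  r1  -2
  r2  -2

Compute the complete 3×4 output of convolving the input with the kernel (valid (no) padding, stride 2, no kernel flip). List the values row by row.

Output[0,0]: The receptive field on the input at this output position is [8 / 9 / 8]. Elementwise product with the kernel and sum: 8·-1 + 9·-2 + 8·-2.
Output[0,1]: The receptive field on the input at this output position is [6 / 2 / 6]. Elementwise product with the kernel and sum: 6·-1 + 2·-2 + 6·-2.

-42 -22 -30 -34
-36 -42 -50 -48
-42 -20 -34 -18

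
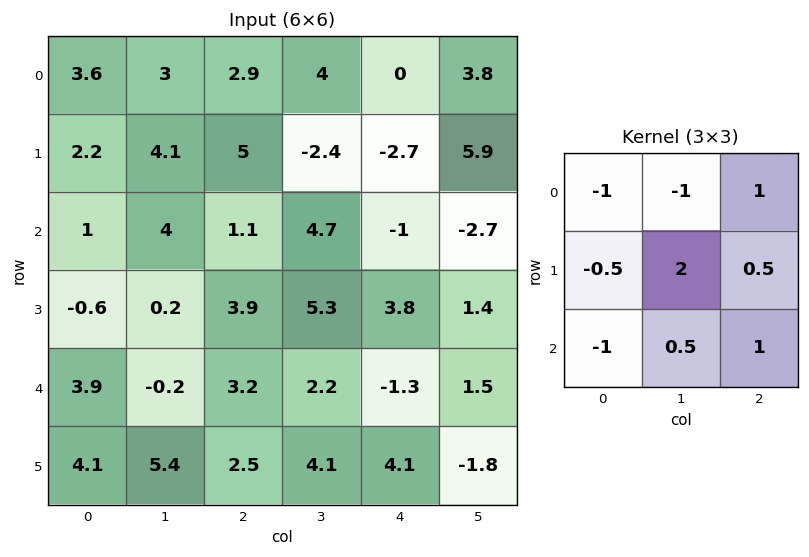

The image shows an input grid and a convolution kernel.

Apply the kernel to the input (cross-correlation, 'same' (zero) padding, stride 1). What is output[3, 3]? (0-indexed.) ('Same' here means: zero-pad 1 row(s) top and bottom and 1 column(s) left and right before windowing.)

The receptive field on the zero-padded input at this output position is [1.1 4.7 -1 / 3.9 5.3 3.8 / 3.2 2.2 -1.3]. Elementwise product with the kernel and sum: 1.1·-1 + 4.7·-1 + -1·1 + 3.9·-0.5 + 5.3·2 + 3.8·0.5 + 3.2·-1 + 2.2·0.5 + -1.3·1.

0.35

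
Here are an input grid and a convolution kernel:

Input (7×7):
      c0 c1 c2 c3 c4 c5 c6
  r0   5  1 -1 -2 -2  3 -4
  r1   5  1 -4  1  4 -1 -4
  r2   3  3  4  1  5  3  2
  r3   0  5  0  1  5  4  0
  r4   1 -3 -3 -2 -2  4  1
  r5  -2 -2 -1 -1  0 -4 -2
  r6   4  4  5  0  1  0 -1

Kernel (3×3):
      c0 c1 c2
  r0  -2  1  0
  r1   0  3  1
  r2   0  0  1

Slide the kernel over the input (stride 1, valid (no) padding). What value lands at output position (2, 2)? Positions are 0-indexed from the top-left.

-1

The receptive field on the input at this output position is [4 1 5 / 0 1 5 / -3 -2 -2]. Elementwise product with the kernel and sum: 4·-2 + 1·1 + 1·3 + 5·1 + -2·1.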